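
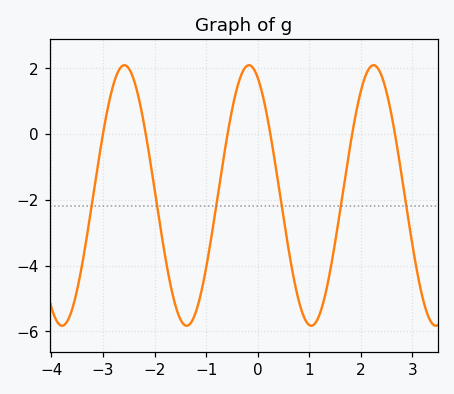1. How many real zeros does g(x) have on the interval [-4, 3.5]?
6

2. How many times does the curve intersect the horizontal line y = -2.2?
6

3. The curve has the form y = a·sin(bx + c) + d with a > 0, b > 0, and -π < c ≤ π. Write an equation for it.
y = 3.96sin(2.6x + 2.01) - 1.87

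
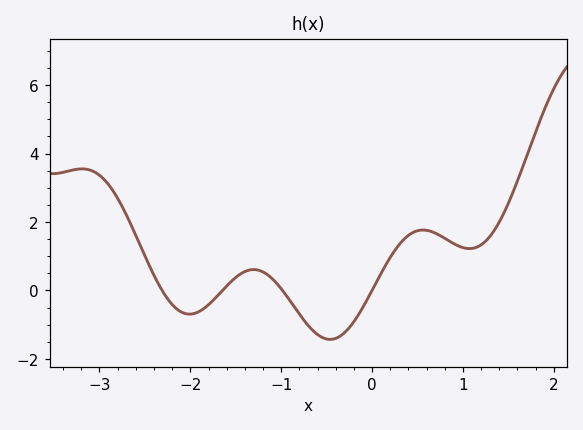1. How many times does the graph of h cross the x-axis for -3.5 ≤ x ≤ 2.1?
4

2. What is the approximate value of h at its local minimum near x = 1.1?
1.2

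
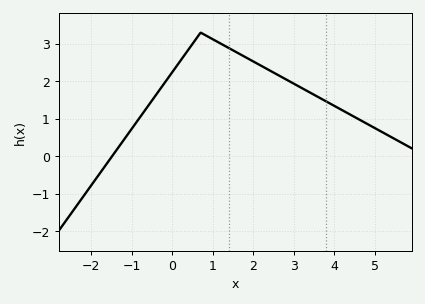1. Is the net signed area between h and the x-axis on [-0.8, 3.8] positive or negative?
positive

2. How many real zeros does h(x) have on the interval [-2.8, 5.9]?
1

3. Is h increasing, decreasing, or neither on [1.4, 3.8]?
decreasing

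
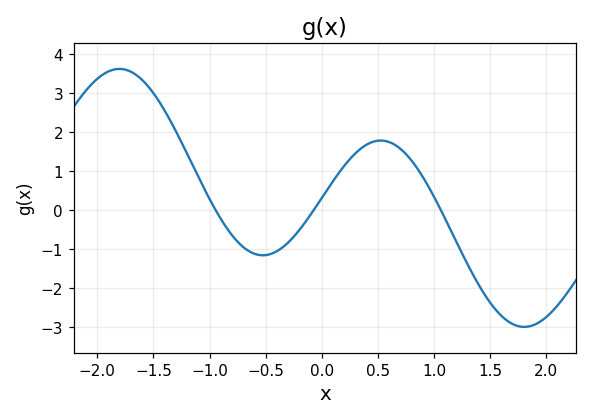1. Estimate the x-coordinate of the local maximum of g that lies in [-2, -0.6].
-1.8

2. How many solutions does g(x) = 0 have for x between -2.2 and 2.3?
3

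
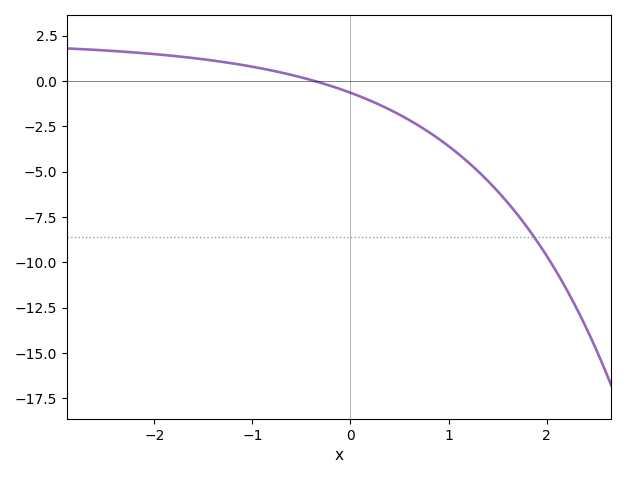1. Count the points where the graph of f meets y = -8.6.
1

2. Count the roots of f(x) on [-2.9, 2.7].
1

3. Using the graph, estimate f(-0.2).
-0.276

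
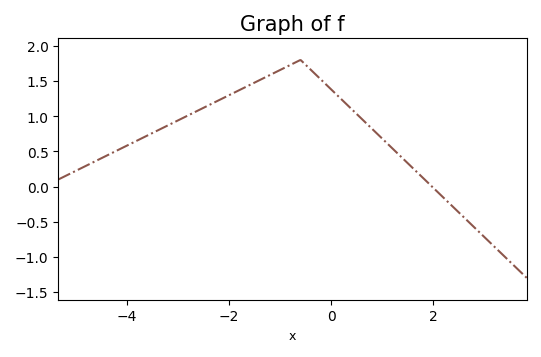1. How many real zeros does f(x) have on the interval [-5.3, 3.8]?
1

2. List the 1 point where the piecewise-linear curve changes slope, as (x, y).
(-0.6, 1.8)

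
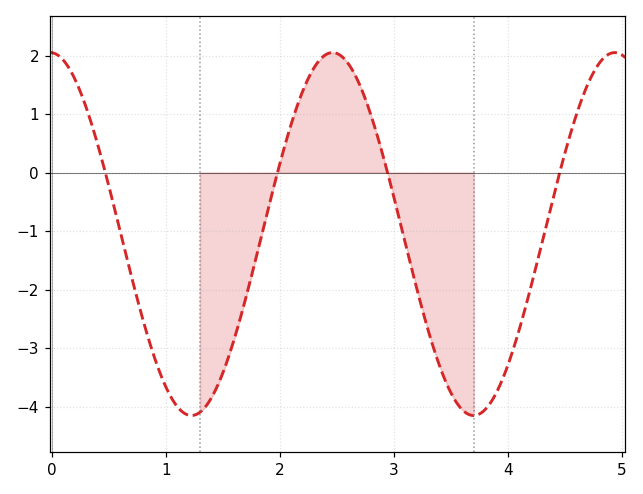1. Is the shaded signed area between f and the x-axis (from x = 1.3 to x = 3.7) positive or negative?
negative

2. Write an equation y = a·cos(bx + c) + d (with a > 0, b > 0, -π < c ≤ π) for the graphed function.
y = 3.1cos(2.5x + 0.03) - 1.05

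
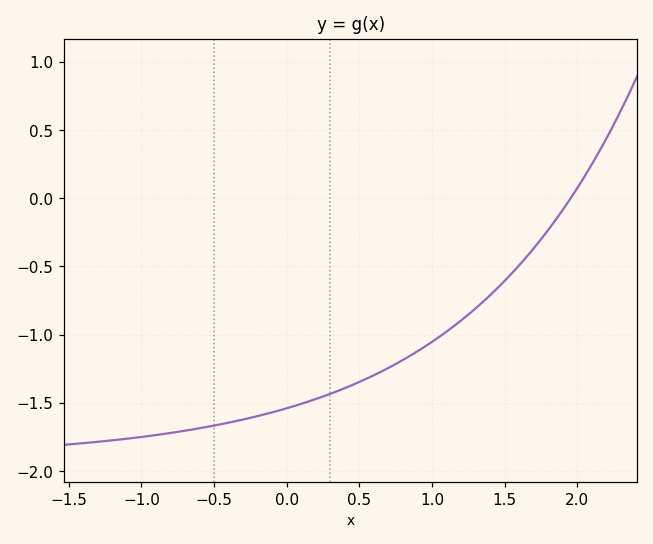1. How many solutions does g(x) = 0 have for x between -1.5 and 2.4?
1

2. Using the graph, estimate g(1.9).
-0.1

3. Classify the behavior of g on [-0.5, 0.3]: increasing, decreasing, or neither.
increasing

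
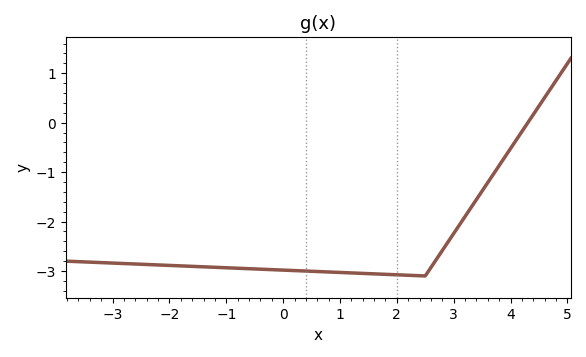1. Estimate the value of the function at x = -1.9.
-2.9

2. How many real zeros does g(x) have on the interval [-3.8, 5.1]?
1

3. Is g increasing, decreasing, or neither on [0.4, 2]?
decreasing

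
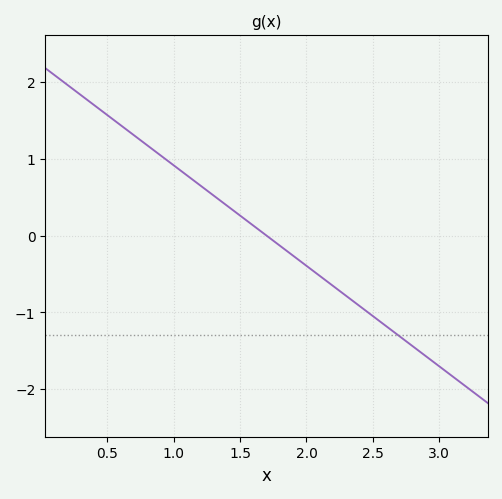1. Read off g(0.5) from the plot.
1.6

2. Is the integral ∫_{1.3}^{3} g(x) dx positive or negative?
negative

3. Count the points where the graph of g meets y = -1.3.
1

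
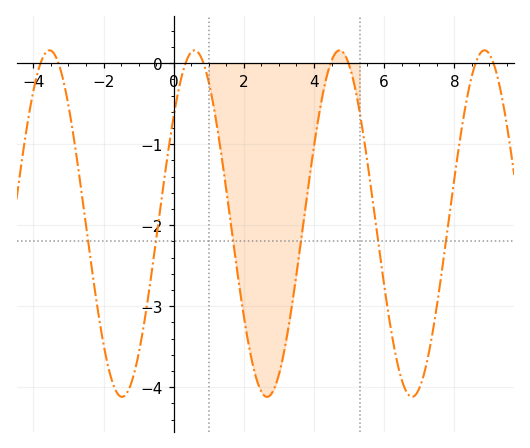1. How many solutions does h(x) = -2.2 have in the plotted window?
6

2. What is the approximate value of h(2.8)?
-4.1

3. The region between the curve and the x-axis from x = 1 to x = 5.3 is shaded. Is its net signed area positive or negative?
negative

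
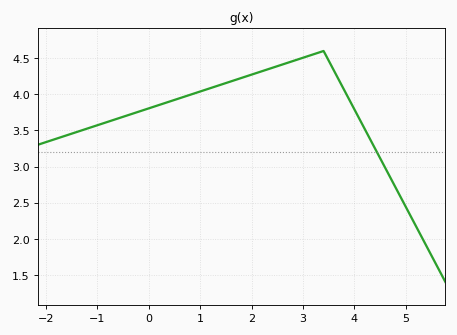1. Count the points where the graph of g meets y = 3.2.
1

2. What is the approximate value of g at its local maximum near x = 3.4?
4.6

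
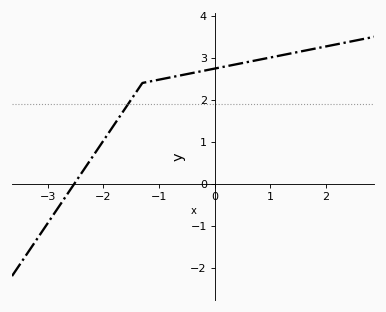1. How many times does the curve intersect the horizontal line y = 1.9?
1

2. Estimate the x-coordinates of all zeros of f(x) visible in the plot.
-2.5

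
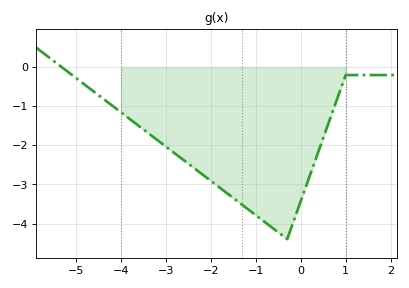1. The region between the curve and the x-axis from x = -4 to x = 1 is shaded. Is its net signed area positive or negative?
negative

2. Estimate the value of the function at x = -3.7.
-1.4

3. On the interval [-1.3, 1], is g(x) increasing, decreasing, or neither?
neither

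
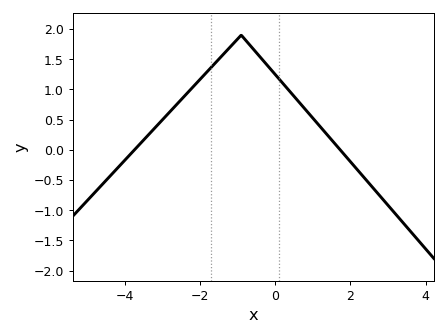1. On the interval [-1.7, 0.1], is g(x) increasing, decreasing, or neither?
neither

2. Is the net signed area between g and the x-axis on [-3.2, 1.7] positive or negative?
positive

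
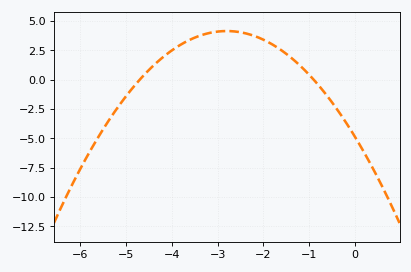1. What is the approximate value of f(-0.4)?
-2.4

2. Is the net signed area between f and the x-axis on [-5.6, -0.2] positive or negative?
positive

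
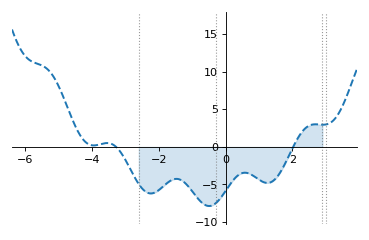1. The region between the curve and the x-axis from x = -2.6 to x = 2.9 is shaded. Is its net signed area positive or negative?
negative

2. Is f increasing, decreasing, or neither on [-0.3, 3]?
neither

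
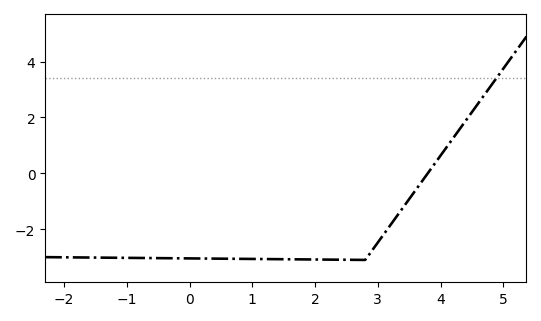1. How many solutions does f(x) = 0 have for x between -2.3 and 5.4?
1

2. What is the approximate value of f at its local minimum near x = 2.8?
-3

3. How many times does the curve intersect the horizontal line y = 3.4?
1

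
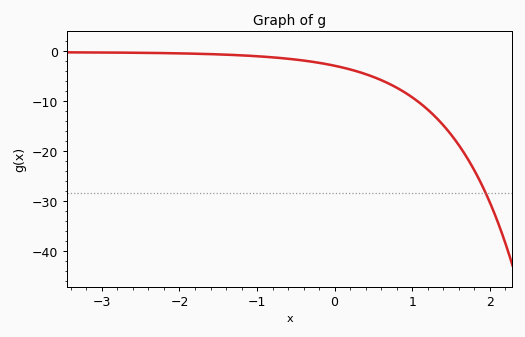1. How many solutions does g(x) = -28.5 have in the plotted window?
1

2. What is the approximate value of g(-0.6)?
-1.58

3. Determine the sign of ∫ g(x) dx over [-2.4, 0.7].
negative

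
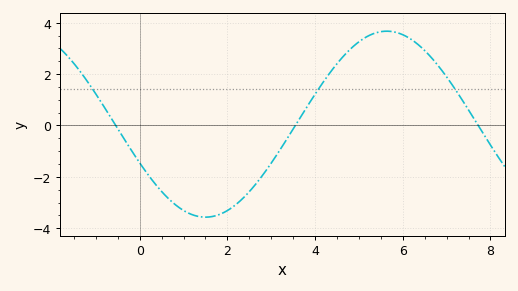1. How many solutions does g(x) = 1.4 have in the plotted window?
3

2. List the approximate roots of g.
-0.6, 3.6, 7.8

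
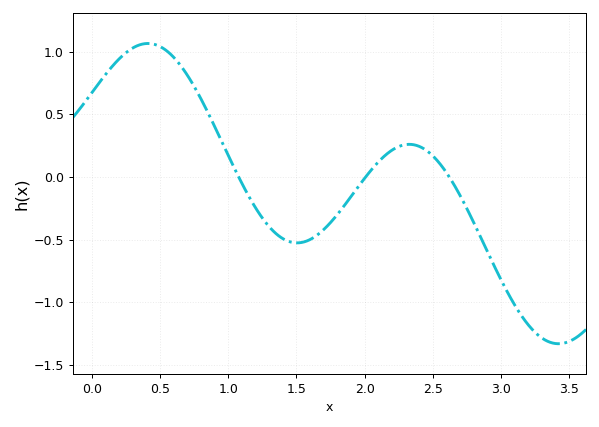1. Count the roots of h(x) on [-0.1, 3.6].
3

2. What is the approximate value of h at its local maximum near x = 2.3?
0.261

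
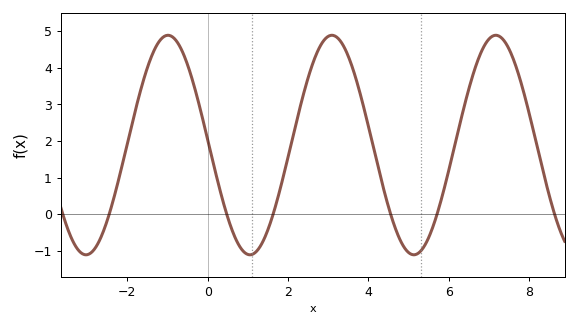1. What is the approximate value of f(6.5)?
3.42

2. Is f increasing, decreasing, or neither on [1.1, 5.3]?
neither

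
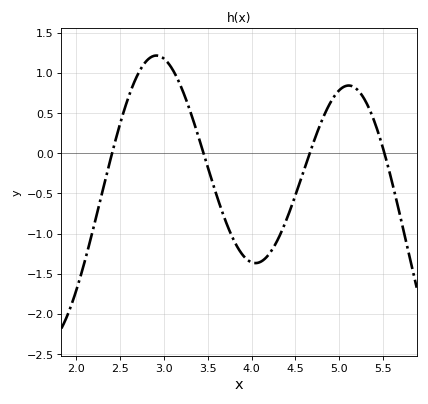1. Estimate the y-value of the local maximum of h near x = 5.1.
0.843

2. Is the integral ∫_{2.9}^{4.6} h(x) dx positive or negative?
negative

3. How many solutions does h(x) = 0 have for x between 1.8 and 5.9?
4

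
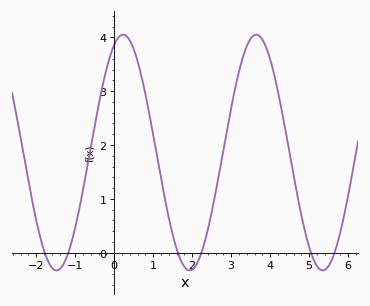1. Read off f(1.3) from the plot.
1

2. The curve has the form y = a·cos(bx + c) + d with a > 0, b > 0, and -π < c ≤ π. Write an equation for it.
y = 2.19cos(1.8x - 0.42) + 1.86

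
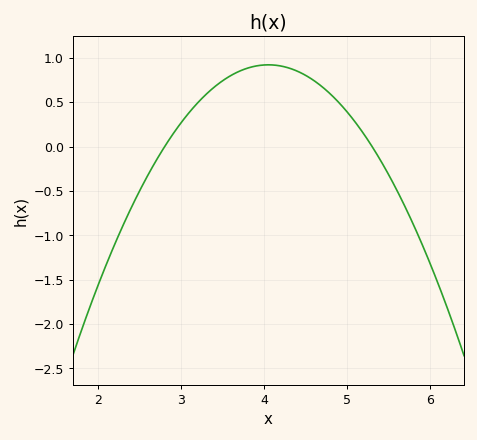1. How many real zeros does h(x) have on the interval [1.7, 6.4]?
2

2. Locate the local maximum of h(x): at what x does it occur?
4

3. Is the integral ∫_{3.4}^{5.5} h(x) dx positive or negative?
positive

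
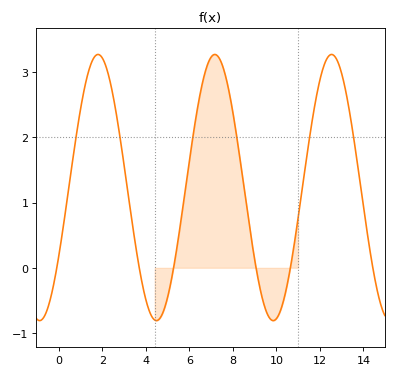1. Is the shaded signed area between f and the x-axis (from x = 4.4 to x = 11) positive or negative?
positive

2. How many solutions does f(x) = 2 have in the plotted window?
6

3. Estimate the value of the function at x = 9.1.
-0.1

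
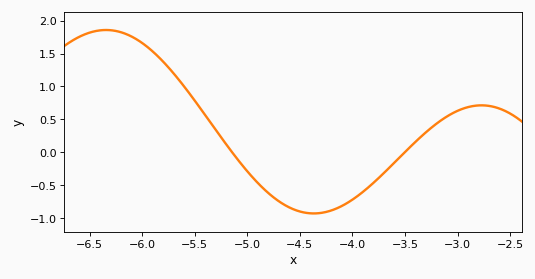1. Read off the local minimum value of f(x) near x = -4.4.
-0.925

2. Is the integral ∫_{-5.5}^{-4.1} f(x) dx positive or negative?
negative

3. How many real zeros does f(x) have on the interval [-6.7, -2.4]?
2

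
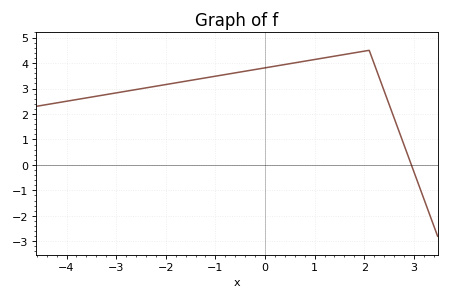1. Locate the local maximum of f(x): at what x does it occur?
2.1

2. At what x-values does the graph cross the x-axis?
2.95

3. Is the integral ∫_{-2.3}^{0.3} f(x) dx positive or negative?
positive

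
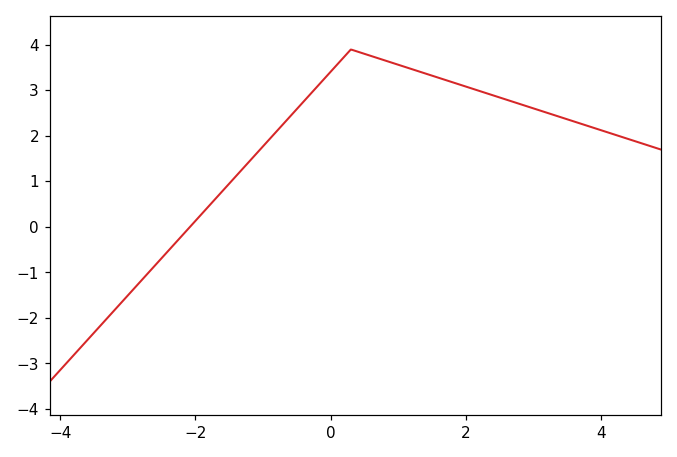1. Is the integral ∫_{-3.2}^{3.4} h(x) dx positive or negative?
positive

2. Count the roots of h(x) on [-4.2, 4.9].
1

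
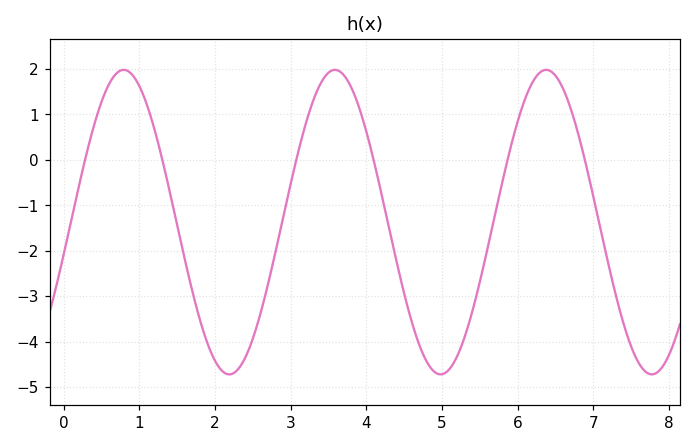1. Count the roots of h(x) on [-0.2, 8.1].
6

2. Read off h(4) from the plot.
0.617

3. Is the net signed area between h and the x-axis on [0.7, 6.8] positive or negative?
negative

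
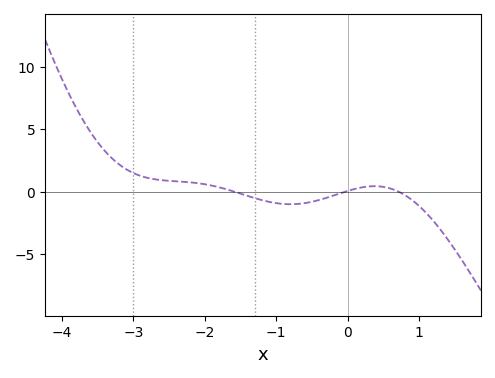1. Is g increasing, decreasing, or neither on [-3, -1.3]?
decreasing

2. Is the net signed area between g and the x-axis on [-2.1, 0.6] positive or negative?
negative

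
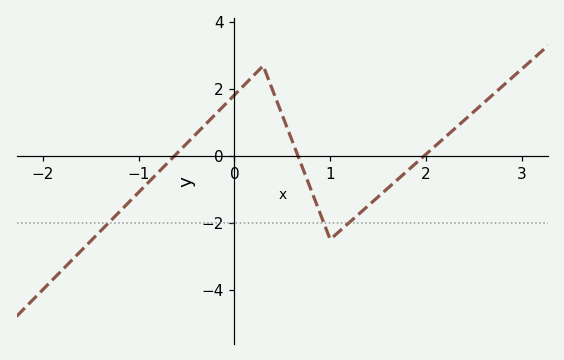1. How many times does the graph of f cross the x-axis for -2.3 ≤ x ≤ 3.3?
3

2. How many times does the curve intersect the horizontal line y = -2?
3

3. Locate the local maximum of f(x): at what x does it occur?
0.3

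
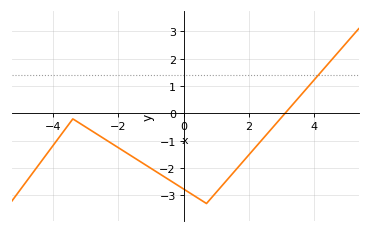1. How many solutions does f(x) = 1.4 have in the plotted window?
1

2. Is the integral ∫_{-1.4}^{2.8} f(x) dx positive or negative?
negative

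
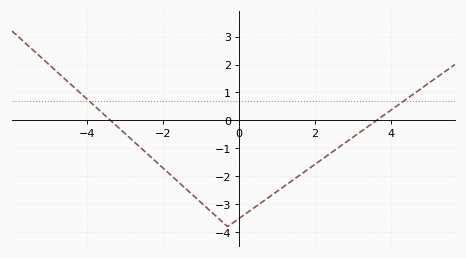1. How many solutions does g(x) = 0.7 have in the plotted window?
2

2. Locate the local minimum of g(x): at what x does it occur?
-0.2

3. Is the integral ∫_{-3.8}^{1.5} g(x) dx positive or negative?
negative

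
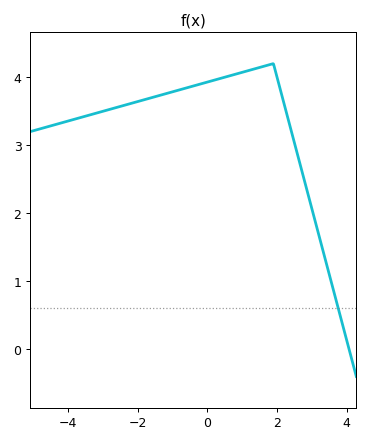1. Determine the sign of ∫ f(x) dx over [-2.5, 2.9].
positive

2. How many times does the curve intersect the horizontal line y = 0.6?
1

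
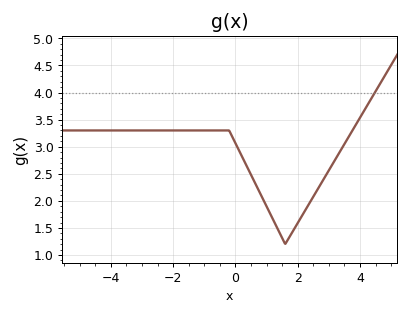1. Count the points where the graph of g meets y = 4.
1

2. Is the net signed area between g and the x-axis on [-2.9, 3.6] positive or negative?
positive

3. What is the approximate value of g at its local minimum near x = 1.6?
1.2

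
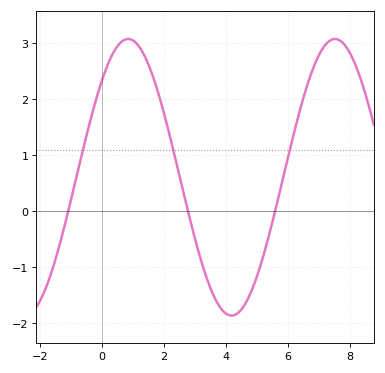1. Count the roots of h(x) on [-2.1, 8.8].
3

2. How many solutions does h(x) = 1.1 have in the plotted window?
3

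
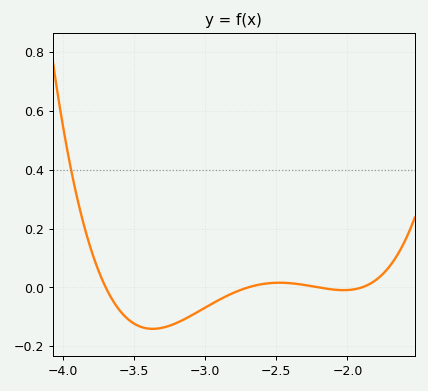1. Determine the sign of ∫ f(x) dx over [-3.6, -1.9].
negative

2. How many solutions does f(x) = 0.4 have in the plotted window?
1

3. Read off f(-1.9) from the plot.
0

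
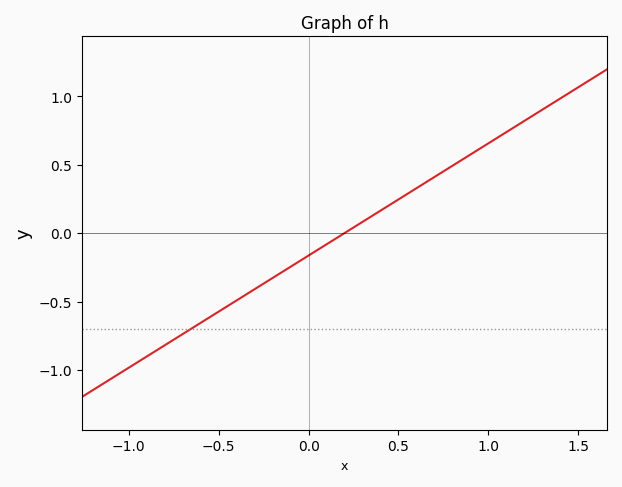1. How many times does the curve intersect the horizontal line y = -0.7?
1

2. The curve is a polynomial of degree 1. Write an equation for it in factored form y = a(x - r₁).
y = 0.82(x - 0.2)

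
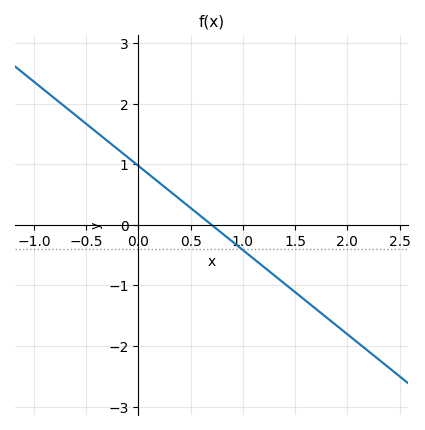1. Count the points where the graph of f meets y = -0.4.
1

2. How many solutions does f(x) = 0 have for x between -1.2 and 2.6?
1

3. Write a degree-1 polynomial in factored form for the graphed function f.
y = -1.39(x - 0.7)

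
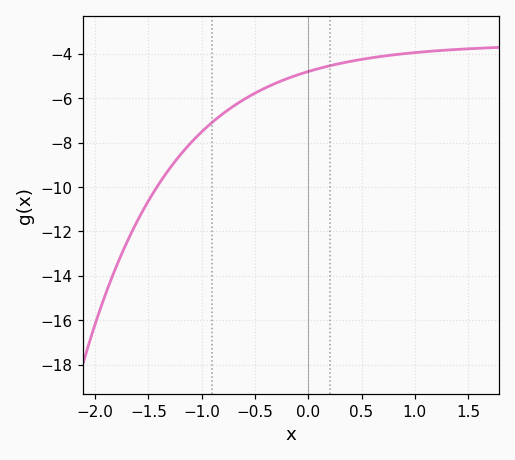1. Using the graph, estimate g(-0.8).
-6.6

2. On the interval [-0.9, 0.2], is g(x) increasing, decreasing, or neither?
increasing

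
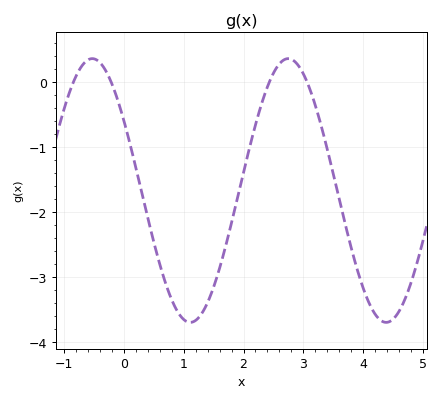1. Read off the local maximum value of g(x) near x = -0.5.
0.36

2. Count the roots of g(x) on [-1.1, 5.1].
4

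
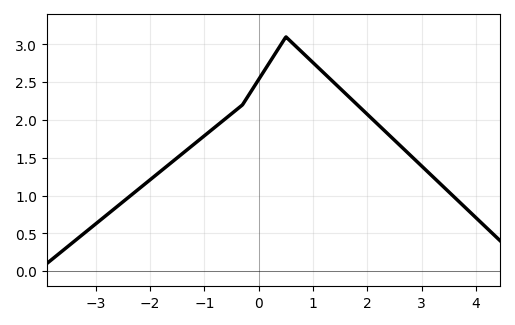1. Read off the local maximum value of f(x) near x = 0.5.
3.1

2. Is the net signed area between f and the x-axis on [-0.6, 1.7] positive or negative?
positive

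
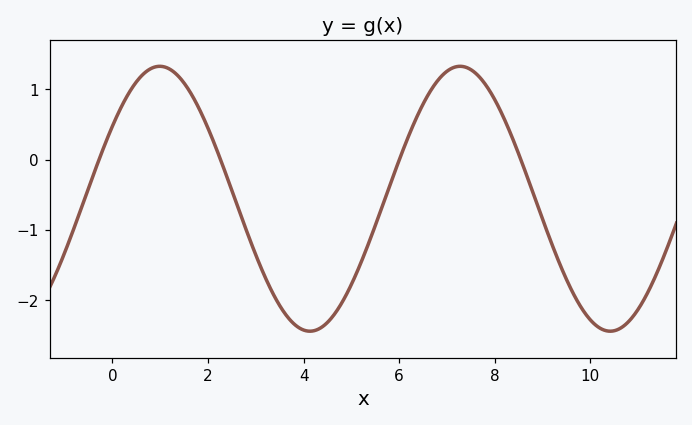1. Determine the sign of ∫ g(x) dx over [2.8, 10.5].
negative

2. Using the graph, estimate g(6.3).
0.5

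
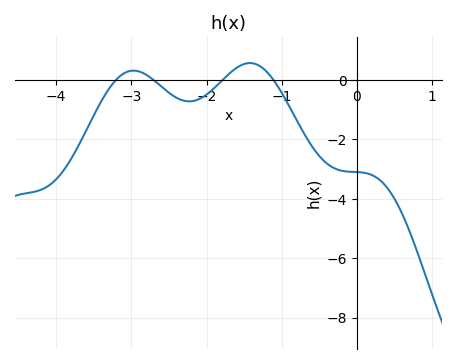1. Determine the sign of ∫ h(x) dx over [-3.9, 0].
negative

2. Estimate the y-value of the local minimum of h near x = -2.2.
-0.8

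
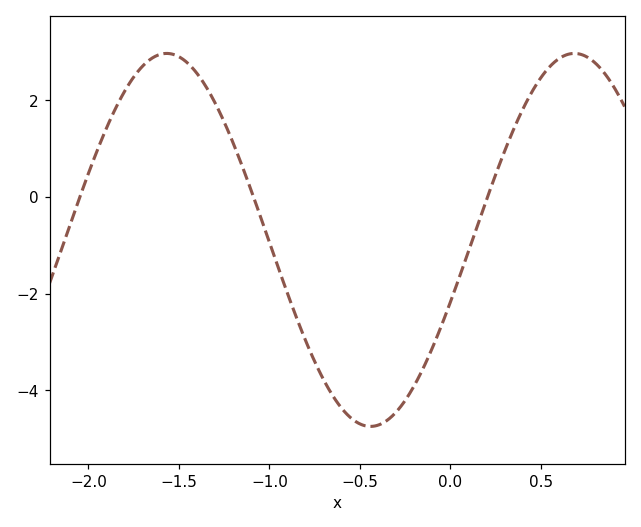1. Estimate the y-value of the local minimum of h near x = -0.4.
-4.75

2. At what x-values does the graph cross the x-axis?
-2.05, -1.09, 0.205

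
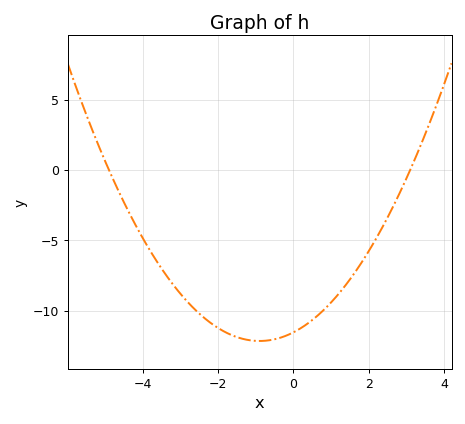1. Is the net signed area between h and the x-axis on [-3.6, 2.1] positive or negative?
negative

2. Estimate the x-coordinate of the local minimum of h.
-0.9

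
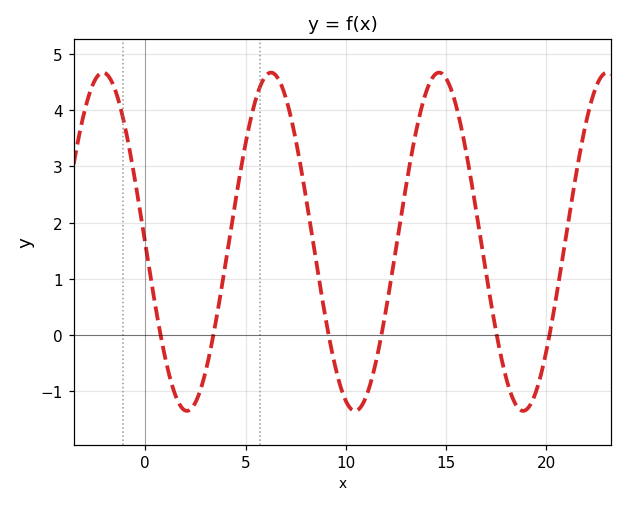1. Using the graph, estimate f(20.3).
0.287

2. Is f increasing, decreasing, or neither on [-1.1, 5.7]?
neither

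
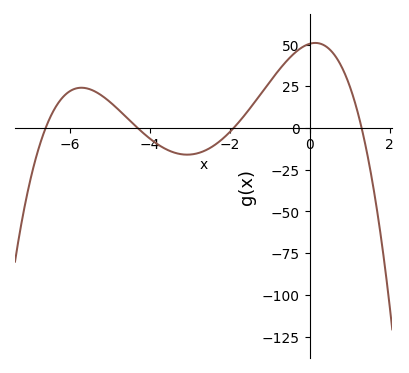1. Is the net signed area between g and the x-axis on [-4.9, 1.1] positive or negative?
positive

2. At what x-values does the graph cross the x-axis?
-6.6, -4.4, -2, 1.2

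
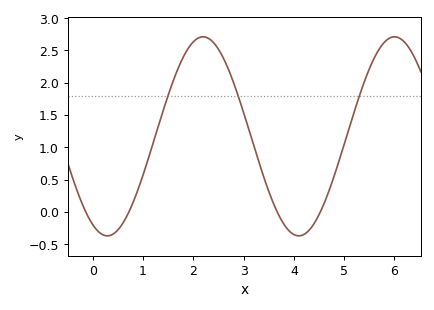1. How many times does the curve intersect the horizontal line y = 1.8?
3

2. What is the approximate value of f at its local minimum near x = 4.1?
-0.35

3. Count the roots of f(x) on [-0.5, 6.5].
4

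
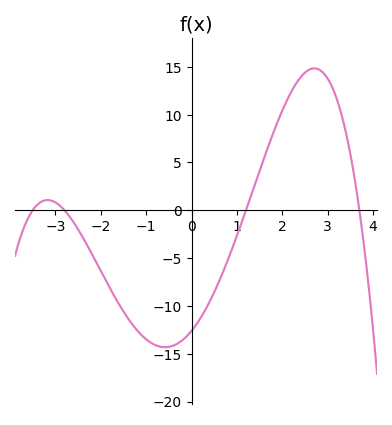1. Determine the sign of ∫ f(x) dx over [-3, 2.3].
negative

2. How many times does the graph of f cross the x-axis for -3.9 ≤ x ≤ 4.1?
4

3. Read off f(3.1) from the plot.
12.9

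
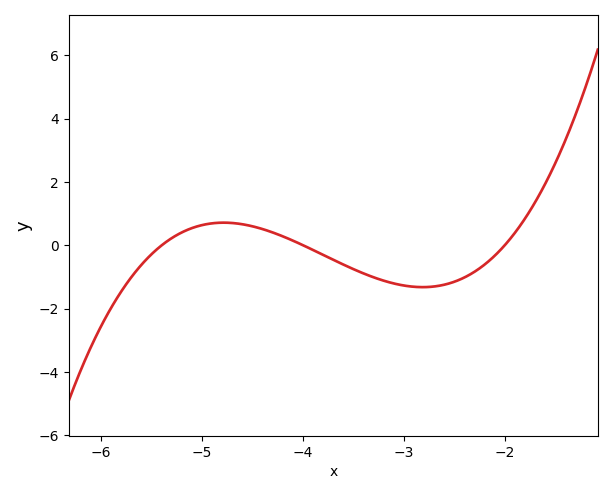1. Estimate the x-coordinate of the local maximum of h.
-4.79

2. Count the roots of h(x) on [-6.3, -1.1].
3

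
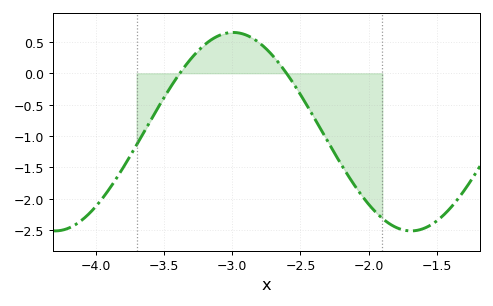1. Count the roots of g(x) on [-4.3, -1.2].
2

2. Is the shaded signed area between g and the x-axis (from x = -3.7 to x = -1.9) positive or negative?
negative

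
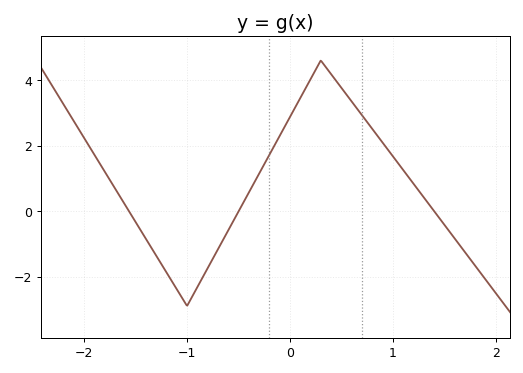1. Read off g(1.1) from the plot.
1.2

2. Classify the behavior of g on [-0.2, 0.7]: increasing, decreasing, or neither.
neither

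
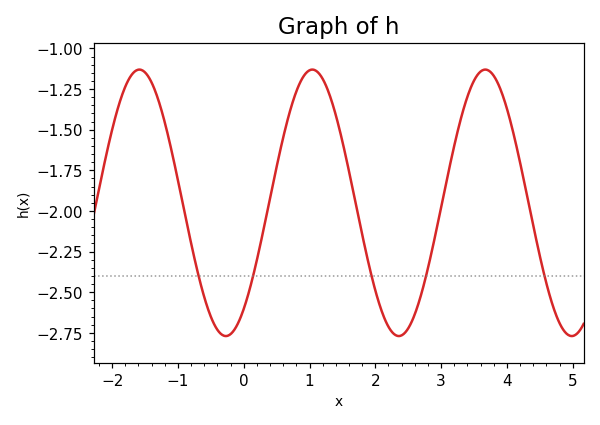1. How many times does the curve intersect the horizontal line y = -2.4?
5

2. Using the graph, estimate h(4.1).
-1.52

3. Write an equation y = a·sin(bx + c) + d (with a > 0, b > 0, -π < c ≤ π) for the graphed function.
y = 0.82sin(2.4x - 0.92) - 1.95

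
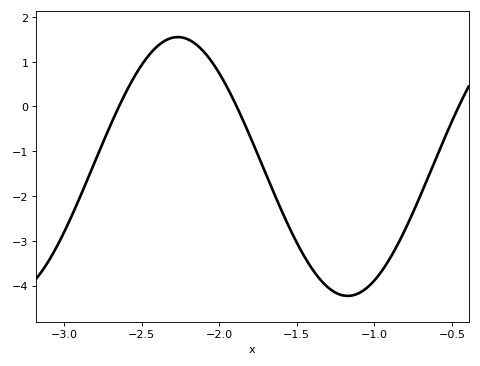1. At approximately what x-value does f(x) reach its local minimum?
-1.15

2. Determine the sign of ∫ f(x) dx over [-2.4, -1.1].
negative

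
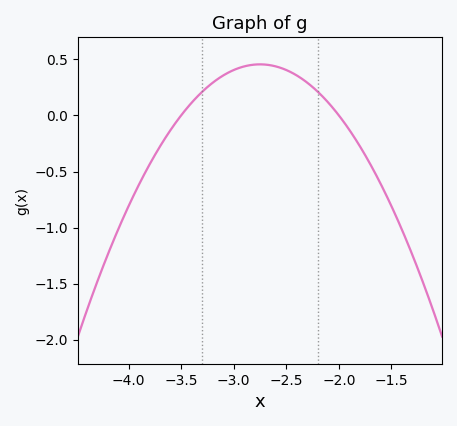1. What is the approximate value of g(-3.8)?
-0.45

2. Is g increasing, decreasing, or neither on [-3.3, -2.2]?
neither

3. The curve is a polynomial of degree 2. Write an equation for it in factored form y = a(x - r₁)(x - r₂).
y = -0.81(x + 3.5)(x + 2)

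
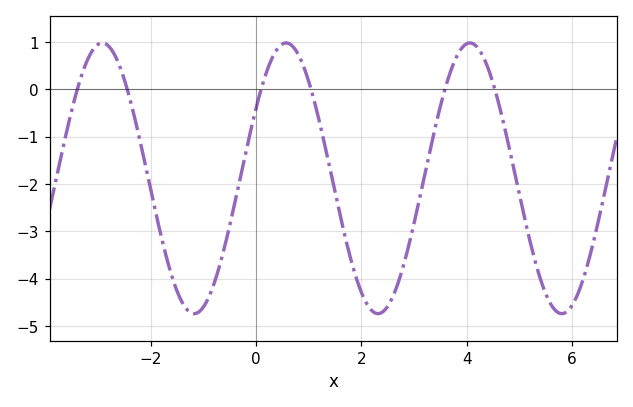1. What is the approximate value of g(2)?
-4.28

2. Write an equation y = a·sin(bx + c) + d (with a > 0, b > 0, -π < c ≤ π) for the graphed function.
y = 2.86sin(1.8x + 0.54) - 1.88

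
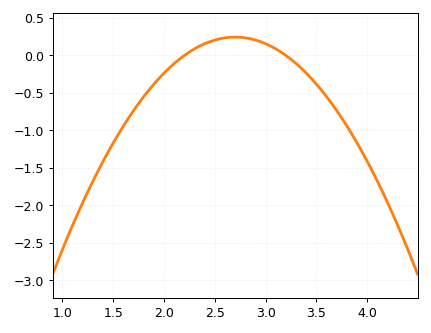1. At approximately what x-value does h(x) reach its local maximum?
2.7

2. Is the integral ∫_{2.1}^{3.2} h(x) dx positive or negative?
positive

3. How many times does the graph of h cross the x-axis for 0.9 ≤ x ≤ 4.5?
2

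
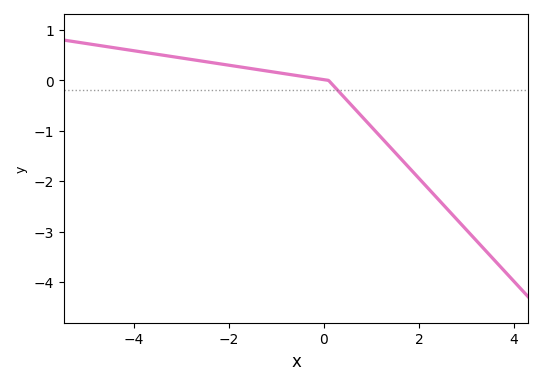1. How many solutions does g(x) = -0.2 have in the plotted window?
1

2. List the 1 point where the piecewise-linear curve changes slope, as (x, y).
(0.1, 0)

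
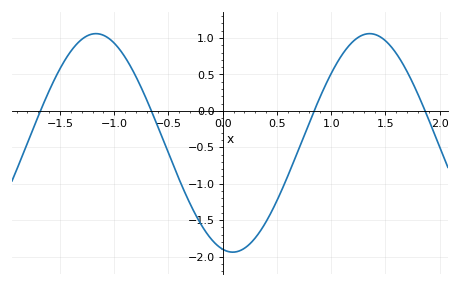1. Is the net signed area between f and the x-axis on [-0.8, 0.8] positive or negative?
negative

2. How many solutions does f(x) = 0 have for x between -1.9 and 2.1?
4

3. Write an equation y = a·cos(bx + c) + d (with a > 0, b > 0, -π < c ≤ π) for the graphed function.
y = 1.5cos(2.49x + 2.91) - 0.44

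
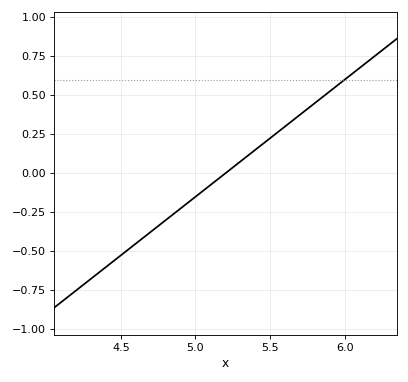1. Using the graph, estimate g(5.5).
0.225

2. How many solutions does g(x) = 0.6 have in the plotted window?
1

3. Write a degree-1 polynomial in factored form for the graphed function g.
y = 0.75(x - 5.2)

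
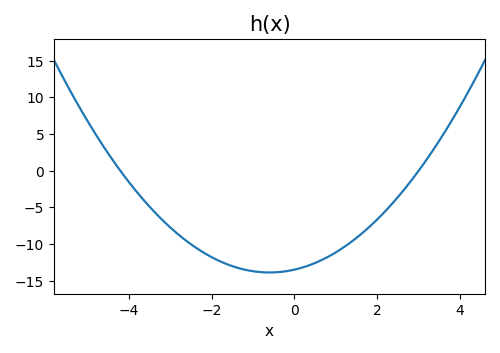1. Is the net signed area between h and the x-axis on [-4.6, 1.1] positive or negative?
negative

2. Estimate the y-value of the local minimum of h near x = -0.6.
-14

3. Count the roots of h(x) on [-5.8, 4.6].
2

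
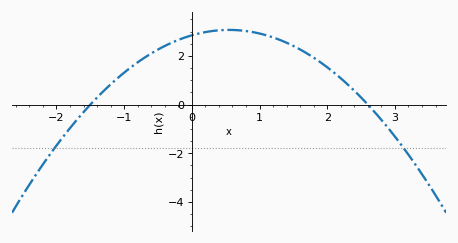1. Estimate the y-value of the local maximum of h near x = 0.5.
3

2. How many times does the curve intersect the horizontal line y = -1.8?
2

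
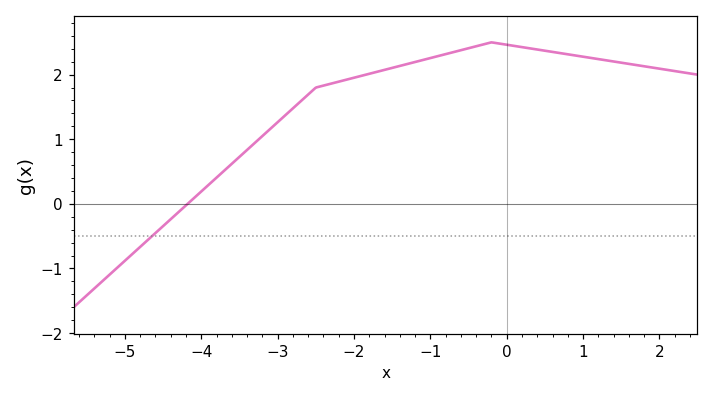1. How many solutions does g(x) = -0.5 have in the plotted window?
1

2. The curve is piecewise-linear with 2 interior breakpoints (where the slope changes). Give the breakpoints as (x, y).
(-2.5, 1.8); (-0.2, 2.5)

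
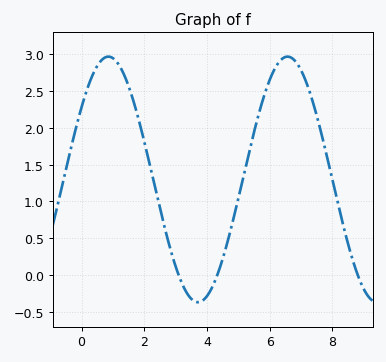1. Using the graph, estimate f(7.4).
2.32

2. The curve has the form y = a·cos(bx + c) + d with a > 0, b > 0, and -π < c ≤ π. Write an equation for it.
y = 1.67cos(1.1x - 0.94) + 1.3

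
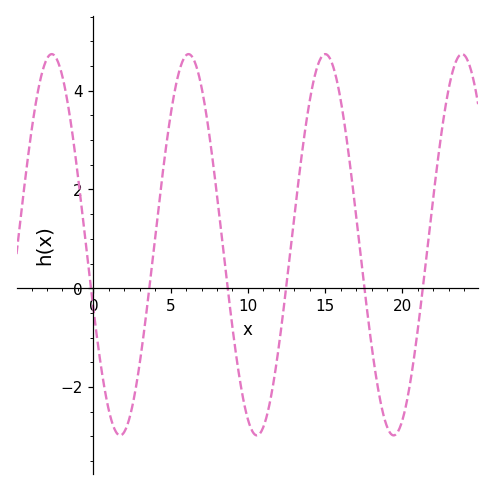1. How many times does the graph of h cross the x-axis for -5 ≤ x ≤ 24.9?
6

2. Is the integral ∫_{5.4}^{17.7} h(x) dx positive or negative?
positive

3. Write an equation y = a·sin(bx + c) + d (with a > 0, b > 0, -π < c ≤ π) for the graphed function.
y = 3.86sin(0.71x - 2.8) + 0.88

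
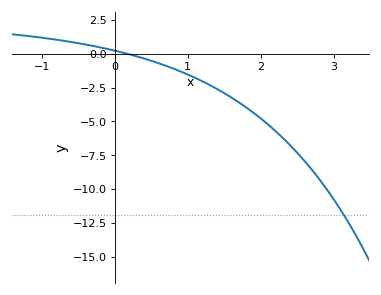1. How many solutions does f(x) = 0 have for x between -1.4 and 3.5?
1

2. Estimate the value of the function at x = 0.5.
-0.509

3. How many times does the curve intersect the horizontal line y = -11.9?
1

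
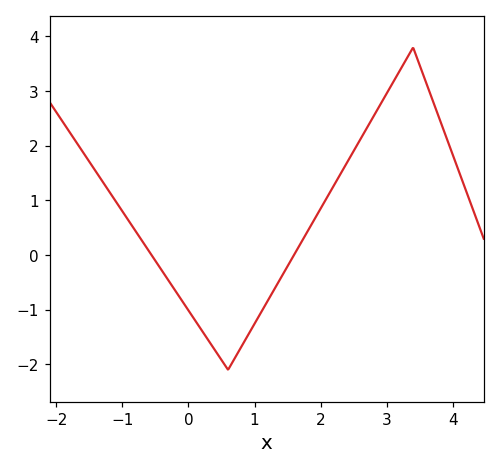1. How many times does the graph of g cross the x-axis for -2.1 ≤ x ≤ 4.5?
2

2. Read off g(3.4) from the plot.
3.8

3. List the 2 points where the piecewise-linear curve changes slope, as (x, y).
(0.6, -2.1); (3.4, 3.8)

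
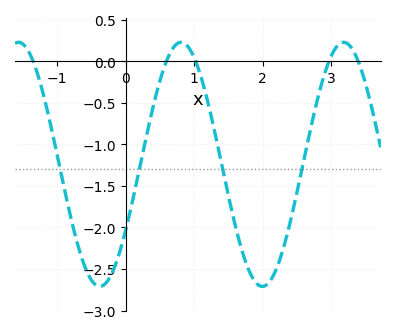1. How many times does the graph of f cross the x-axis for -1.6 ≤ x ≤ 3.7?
5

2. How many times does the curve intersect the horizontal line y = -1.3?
4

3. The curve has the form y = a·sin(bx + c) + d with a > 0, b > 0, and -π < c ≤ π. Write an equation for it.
y = 1.47sin(2.65x - 0.57) - 1.24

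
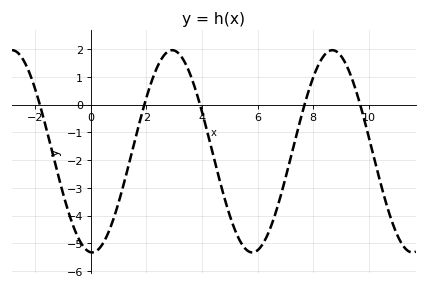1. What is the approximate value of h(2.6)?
1.7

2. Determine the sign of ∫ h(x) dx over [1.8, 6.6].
negative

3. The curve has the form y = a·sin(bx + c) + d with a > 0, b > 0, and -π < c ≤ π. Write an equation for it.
y = 3.65sin(1.1x - 1.6) - 1.68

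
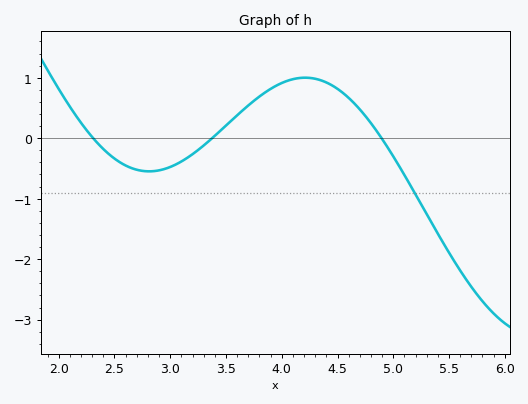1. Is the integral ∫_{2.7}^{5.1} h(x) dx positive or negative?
positive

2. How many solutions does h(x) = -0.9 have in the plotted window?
1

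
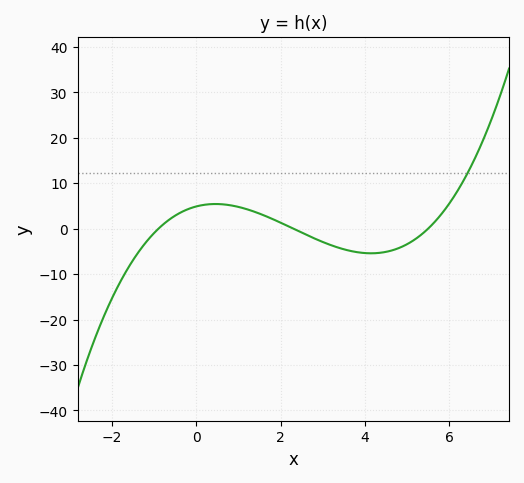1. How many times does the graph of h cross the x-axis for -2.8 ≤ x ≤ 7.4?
3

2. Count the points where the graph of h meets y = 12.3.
1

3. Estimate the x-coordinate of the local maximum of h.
0.451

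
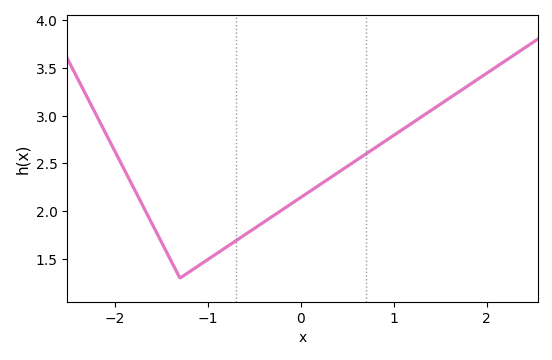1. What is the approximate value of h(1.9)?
3.4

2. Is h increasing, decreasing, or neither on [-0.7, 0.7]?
increasing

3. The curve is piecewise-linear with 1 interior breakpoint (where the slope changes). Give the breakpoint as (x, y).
(-1.3, 1.3)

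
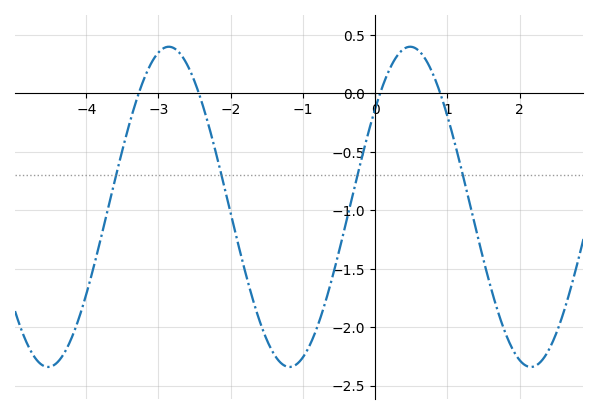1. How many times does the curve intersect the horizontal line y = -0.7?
4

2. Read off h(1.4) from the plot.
-1.15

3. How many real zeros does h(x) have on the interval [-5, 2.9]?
4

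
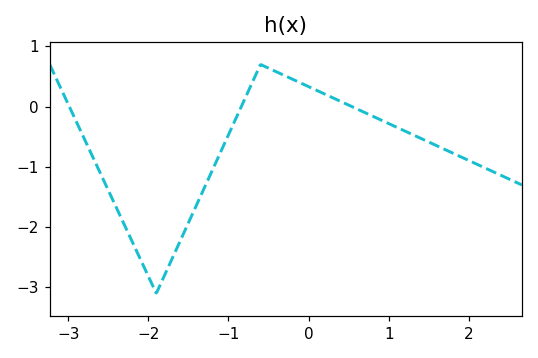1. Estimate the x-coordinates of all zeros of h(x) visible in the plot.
-3, -0.8, 0.5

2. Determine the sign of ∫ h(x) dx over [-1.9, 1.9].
negative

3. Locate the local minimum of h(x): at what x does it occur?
-1.9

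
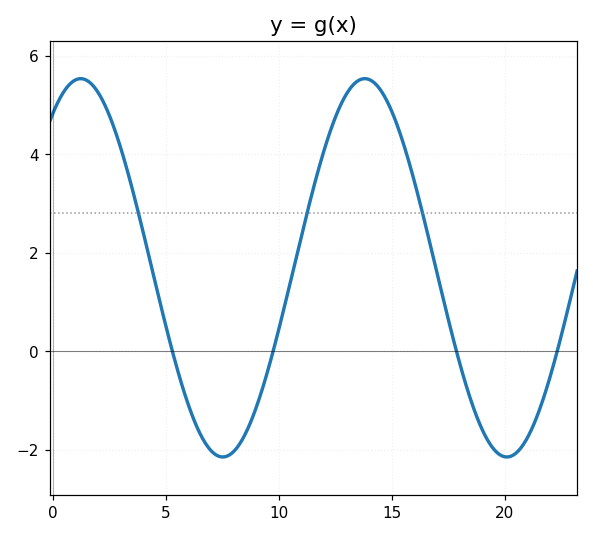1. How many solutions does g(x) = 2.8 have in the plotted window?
3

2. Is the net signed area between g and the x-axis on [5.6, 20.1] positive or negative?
positive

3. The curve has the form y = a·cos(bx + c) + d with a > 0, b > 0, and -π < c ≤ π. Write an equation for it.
y = 3.84cos(0.5x - 0.62) + 1.69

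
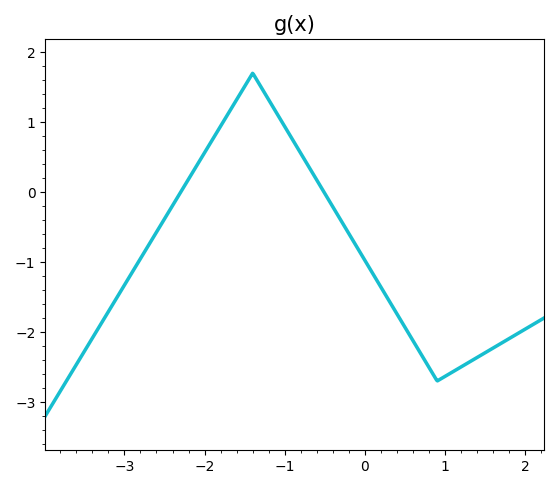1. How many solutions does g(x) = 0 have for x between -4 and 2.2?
2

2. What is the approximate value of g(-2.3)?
-0.004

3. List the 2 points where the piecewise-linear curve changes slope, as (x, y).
(-1.4, 1.7); (0.9, -2.7)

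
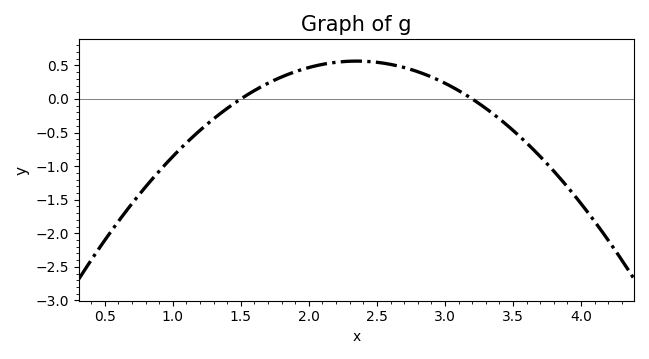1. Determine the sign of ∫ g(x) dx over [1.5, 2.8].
positive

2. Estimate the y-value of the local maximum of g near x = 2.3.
0.55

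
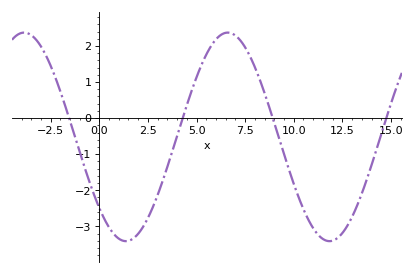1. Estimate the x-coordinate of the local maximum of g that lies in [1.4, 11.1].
6.5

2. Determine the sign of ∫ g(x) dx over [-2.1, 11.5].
negative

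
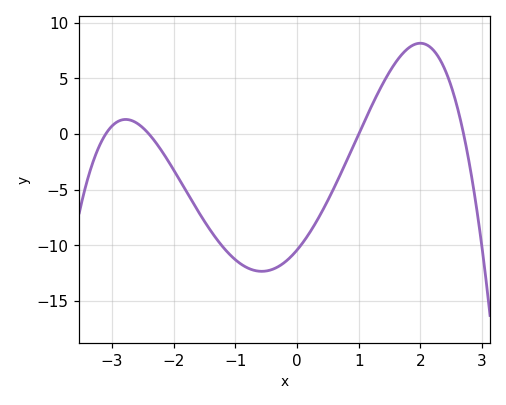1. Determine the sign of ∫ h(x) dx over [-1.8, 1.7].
negative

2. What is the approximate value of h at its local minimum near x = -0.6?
-12.5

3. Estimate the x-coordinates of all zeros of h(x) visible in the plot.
-3.1, -2.4, 1, 2.7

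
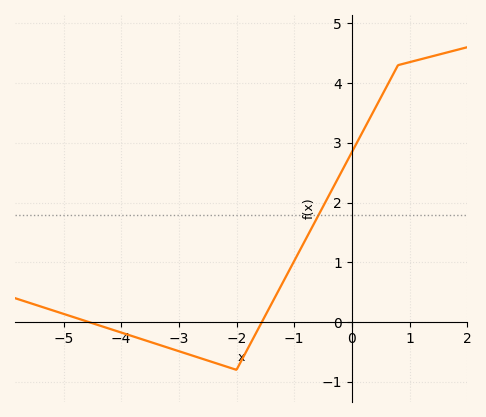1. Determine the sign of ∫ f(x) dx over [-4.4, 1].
positive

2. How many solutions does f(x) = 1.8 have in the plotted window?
1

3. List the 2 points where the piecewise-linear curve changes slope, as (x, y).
(-2, -0.8); (0.8, 4.3)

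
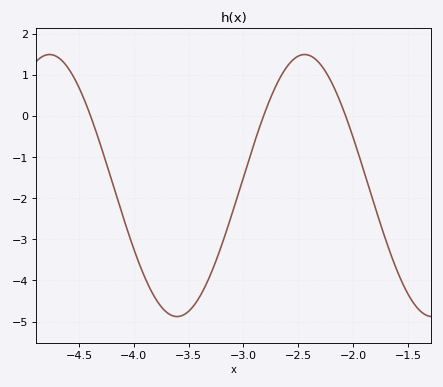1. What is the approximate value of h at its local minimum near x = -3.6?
-4.88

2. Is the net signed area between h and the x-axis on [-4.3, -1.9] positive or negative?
negative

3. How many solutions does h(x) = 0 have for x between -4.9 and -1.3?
3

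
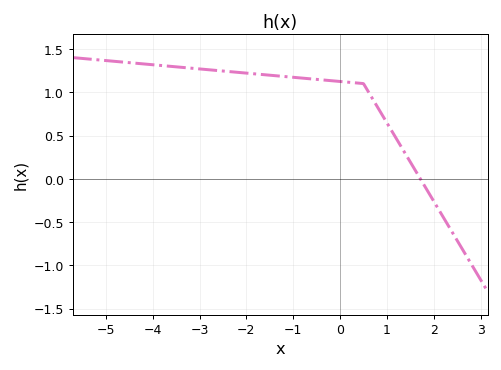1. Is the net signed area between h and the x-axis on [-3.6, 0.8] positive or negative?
positive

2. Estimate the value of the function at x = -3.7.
1.3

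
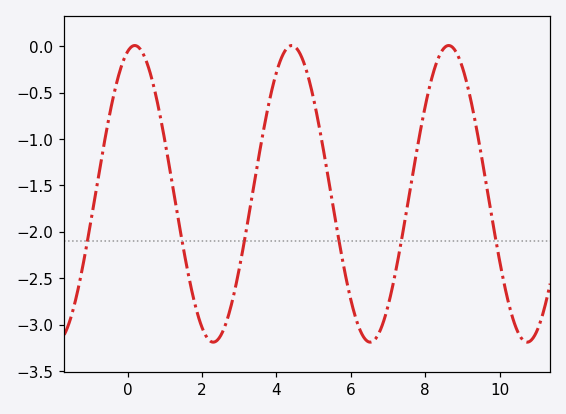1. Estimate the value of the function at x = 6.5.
-3.19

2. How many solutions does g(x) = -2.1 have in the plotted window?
6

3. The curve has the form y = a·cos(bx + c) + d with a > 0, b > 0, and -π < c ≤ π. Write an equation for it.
y = 1.6cos(1.49x - 0.29) - 1.59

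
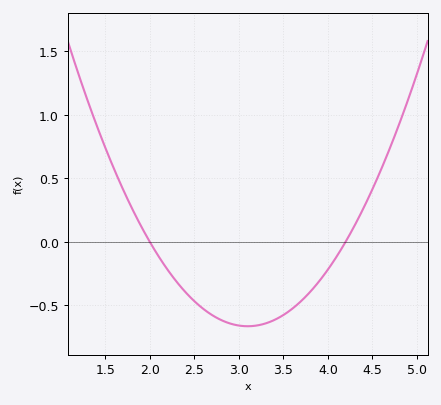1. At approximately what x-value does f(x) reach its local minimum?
3.1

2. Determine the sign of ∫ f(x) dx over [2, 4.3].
negative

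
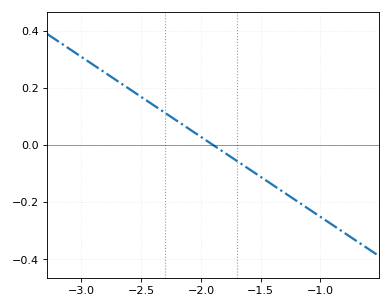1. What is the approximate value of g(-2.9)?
0.28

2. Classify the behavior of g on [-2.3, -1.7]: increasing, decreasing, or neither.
decreasing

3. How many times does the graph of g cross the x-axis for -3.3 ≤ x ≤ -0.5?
1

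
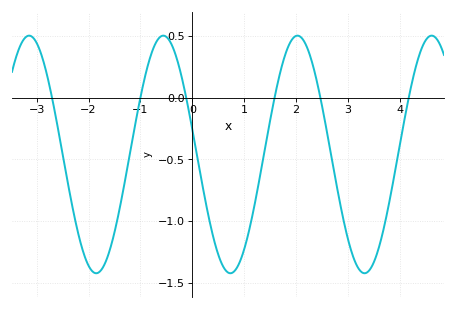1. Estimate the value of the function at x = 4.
-0.38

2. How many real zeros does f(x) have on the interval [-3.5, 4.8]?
6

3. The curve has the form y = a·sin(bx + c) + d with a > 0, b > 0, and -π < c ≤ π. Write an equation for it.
y = 0.96sin(2.43x + 2.93) - 0.46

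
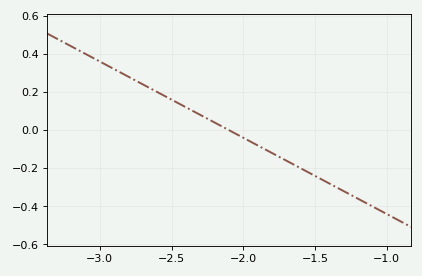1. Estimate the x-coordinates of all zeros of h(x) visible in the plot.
-2.1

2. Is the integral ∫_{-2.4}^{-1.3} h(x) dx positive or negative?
negative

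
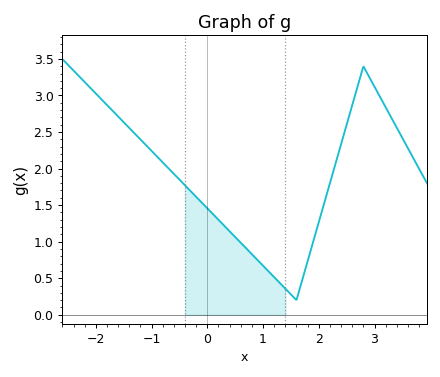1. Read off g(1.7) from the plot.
0.467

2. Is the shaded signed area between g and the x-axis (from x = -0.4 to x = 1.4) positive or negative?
positive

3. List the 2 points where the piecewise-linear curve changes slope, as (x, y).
(1.6, 0.2); (2.8, 3.4)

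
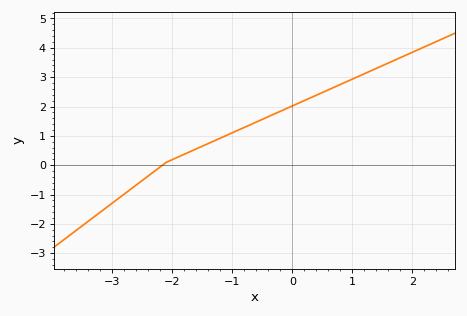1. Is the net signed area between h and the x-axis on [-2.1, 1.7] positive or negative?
positive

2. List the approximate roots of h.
-2.16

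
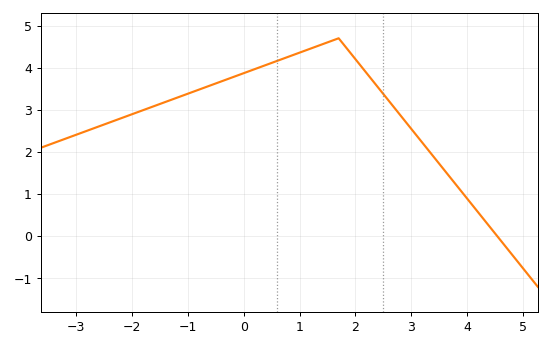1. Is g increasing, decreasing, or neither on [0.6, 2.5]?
neither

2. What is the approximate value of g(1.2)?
4.46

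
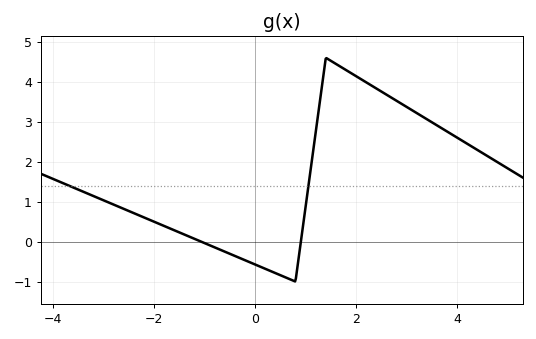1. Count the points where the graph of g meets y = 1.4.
2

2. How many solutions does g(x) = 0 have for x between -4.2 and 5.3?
2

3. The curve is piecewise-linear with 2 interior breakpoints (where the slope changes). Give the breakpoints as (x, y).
(0.8, -1); (1.4, 4.6)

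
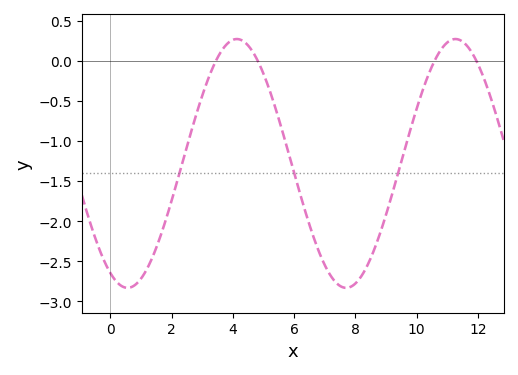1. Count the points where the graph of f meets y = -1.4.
3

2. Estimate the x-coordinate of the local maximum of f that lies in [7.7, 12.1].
11.2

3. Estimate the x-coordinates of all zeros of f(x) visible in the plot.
3.4, 4.8, 10.6, 12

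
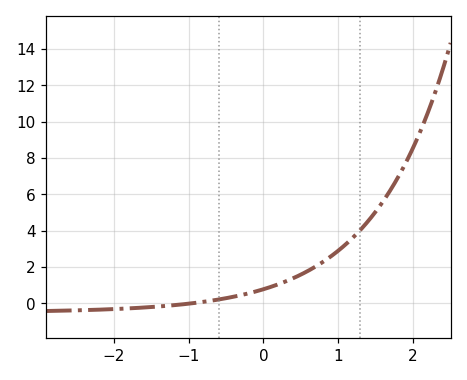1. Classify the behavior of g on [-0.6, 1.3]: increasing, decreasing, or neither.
increasing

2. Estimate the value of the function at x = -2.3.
-0.367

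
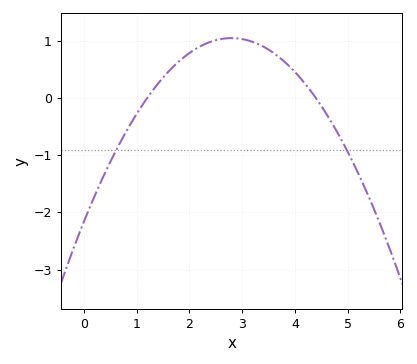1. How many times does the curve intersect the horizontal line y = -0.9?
2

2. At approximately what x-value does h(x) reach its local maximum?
2.8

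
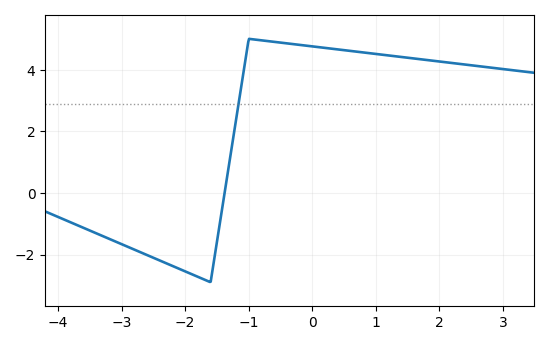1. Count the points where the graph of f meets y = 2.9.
1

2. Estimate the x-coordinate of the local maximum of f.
-1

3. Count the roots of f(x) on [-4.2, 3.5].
1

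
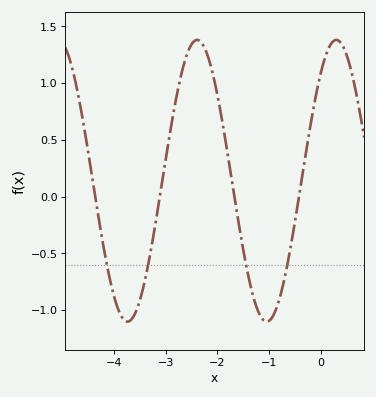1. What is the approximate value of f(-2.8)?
0.86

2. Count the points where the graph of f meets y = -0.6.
4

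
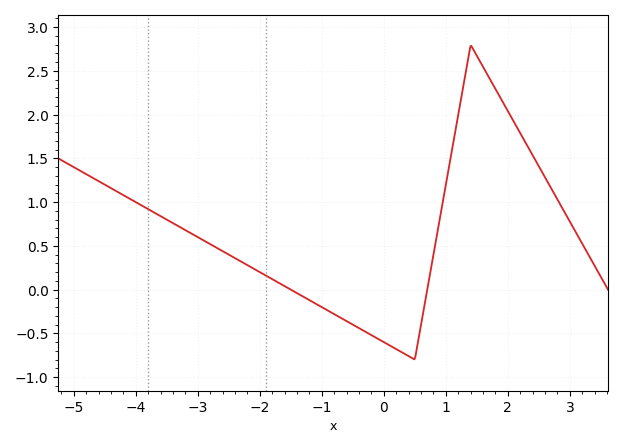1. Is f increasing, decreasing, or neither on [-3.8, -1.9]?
decreasing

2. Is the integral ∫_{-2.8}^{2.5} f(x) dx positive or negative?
positive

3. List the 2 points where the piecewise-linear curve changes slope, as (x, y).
(0.5, -0.8); (1.4, 2.8)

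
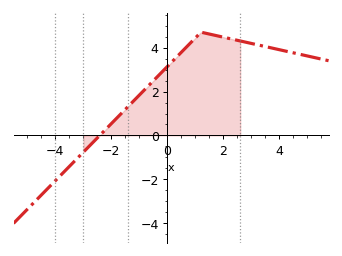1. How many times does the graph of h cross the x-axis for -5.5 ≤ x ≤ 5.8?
1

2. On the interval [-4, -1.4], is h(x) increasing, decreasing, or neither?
increasing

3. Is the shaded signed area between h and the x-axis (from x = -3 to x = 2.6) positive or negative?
positive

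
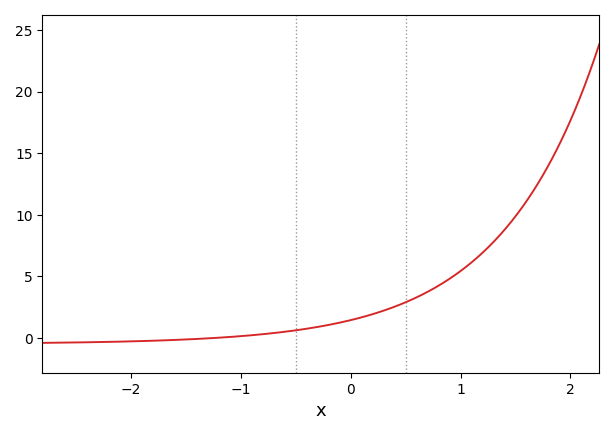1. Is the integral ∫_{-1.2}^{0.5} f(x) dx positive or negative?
positive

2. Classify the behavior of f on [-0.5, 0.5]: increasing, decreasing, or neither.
increasing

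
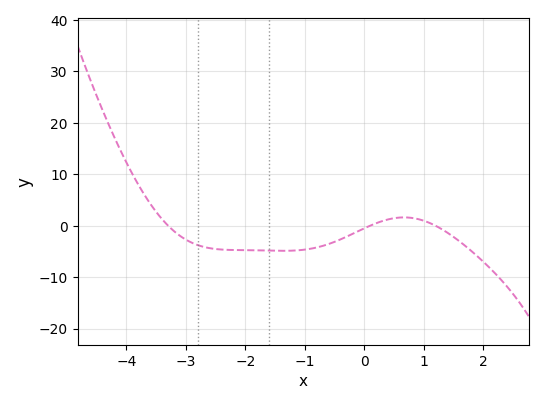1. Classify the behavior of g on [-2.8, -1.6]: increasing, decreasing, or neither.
decreasing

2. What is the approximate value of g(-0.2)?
-2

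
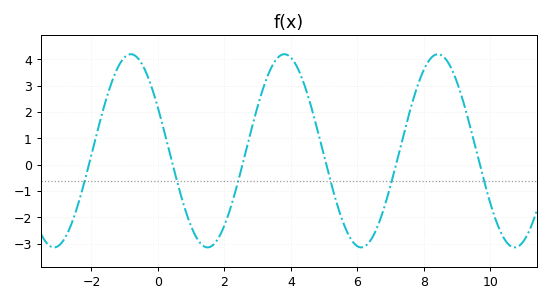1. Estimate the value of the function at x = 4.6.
2.25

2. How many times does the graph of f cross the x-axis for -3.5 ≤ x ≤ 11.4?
6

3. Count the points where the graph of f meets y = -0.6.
6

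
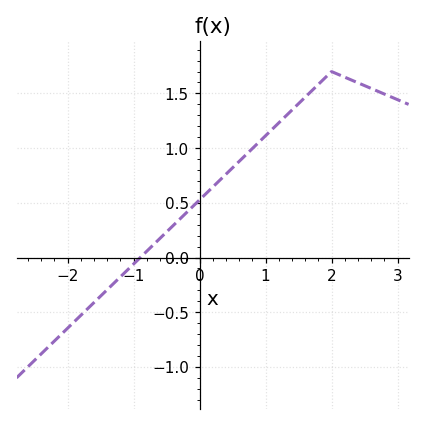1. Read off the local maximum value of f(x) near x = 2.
1.7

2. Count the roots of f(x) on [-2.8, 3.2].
1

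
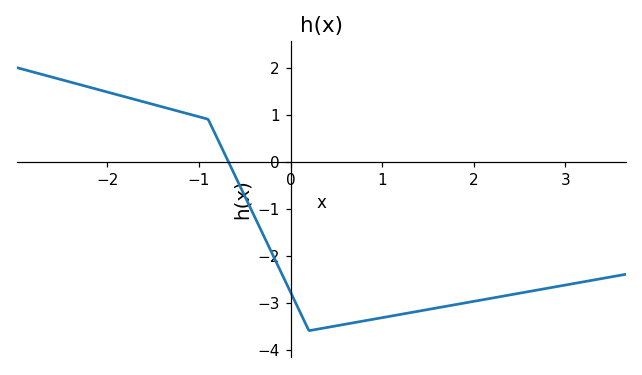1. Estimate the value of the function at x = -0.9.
0.9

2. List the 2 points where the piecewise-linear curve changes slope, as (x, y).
(-0.9, 0.9); (0.2, -3.6)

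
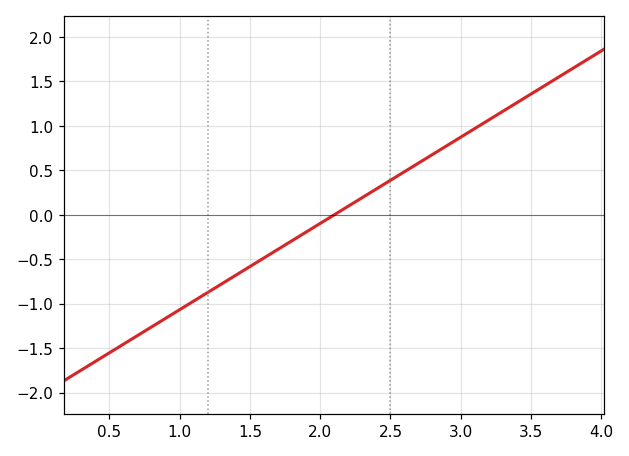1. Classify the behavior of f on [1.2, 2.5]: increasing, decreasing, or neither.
increasing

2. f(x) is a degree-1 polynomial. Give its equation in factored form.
y = 0.97(x - 2.1)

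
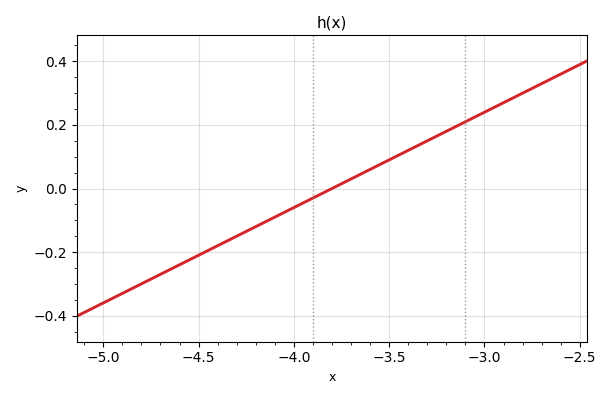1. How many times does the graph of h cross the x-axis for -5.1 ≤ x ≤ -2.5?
1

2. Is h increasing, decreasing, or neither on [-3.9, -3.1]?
increasing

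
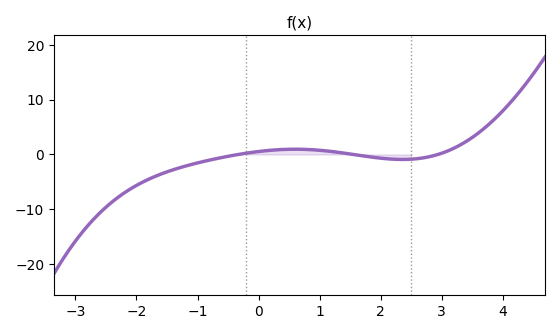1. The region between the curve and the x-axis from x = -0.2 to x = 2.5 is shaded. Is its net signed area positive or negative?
positive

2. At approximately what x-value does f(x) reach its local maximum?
0.6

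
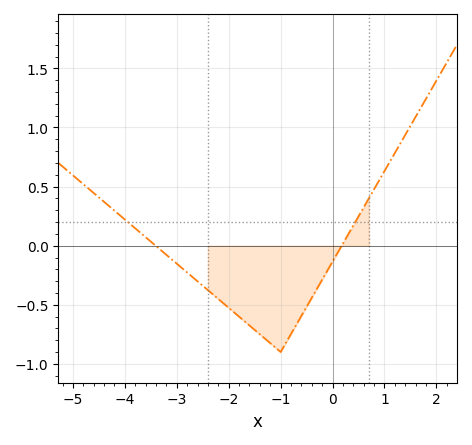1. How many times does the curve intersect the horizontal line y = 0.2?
2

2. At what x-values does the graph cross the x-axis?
-3.41, 0.176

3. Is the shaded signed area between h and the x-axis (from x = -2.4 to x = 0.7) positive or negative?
negative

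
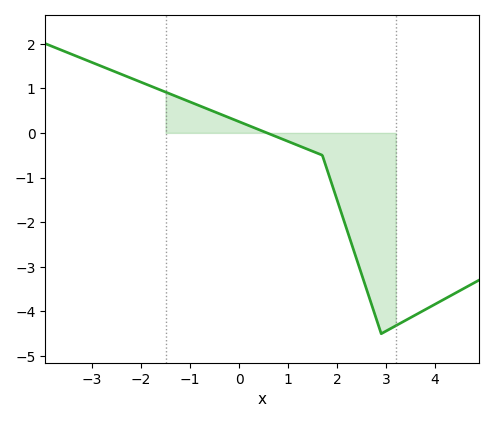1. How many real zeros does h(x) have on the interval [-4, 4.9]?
1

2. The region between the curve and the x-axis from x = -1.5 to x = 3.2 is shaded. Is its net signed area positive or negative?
negative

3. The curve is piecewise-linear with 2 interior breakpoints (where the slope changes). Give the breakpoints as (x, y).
(1.7, -0.5); (2.9, -4.5)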